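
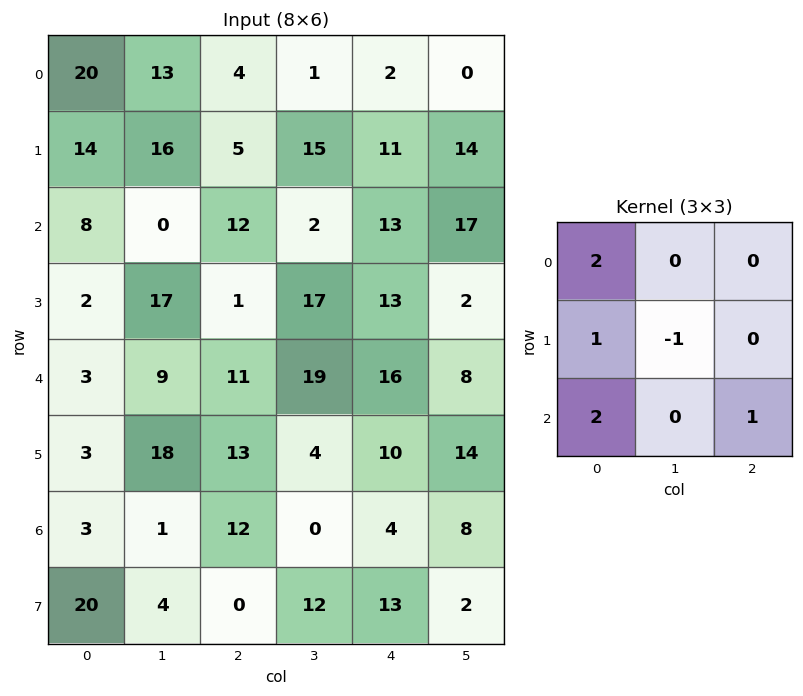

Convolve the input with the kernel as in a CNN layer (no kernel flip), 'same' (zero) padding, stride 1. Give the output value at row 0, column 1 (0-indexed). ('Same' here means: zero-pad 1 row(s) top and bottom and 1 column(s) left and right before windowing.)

40

The receptive field on the zero-padded input at this output position is [0 0 0 / 20 13 4 / 14 16 5]. Elementwise product with the kernel and sum: 0·2 + 20·1 + 13·-1 + 14·2 + 5·1.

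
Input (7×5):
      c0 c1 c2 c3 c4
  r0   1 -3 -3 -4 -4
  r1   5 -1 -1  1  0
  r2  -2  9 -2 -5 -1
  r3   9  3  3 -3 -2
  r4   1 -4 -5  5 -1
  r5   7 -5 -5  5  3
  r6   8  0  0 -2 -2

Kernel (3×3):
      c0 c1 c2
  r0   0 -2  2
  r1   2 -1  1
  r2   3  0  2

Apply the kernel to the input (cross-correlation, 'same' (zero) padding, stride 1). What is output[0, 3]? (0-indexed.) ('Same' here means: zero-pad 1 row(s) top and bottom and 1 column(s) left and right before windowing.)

The receptive field on the zero-padded input at this output position is [0 0 0 / -3 -4 -4 / -1 1 0]. Elementwise product with the kernel and sum: 0·-2 + 0·2 + -3·2 + -4·-1 + -4·1 + -1·3 + 0·2.

-9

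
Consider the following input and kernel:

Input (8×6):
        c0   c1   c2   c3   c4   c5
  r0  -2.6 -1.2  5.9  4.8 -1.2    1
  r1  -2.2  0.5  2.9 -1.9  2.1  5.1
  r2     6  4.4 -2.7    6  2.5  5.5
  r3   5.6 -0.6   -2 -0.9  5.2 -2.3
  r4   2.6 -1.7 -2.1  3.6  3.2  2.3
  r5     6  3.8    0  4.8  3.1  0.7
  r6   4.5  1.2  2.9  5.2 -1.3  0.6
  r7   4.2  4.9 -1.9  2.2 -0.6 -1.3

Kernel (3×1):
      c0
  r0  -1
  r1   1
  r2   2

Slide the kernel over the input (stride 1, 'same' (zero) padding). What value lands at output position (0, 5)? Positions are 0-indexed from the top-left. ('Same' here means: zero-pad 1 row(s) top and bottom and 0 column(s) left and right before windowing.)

The receptive field on the zero-padded input at this output position is [0 / 1 / 5.1]. Elementwise product with the kernel and sum: 0·-1 + 1·1 + 5.1·2.

11.2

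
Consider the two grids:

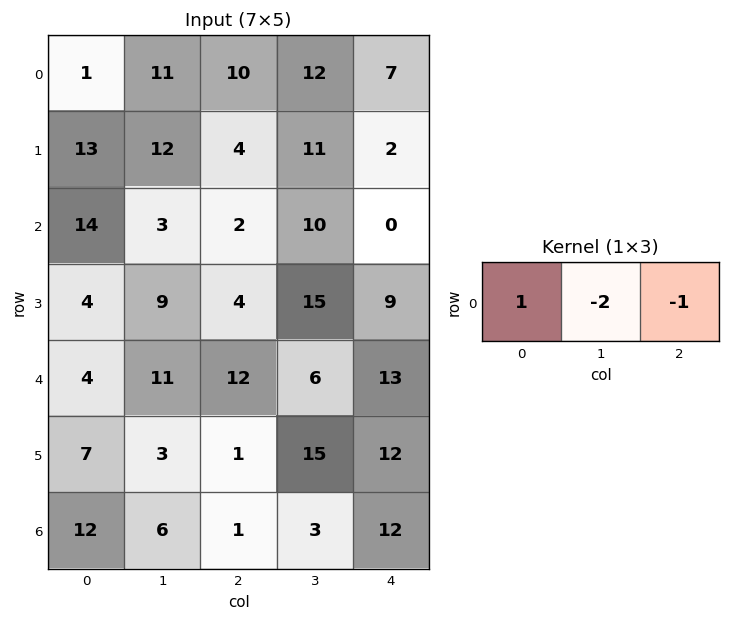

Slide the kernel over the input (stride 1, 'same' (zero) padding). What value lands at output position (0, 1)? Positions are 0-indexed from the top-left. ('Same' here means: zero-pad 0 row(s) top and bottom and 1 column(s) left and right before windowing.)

-31

The receptive field on the zero-padded input at this output position is [1 11 10]. Elementwise product with the kernel and sum: 1·1 + 11·-2 + 10·-1.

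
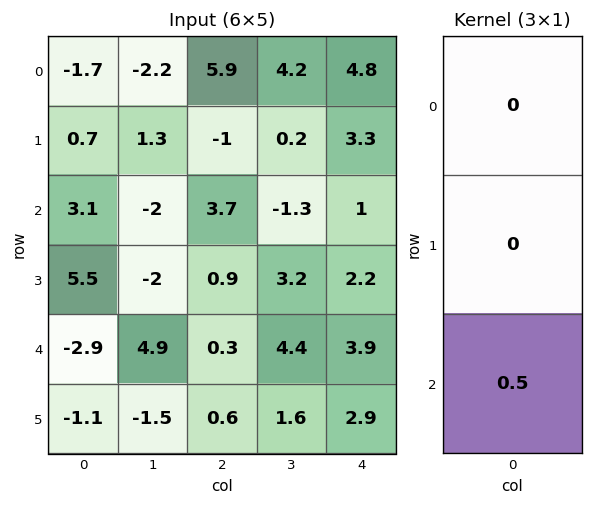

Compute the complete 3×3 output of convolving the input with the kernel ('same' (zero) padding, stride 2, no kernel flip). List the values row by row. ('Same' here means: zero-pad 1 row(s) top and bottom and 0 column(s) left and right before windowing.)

Output[0,0]: The receptive field on the zero-padded input at this output position is [0 / -1.7 / 0.7]. Elementwise product with the kernel and sum: 0.7·0.5.
Output[0,1]: The receptive field on the zero-padded input at this output position is [0 / 5.9 / -1]. Elementwise product with the kernel and sum: -1·0.5.

0.35 -0.5 1.65
2.75 0.45 1.1
-0.55 0.3 1.45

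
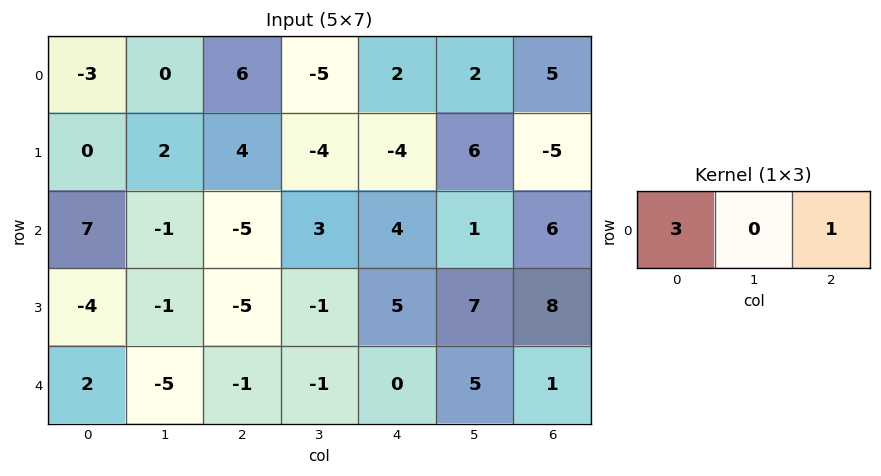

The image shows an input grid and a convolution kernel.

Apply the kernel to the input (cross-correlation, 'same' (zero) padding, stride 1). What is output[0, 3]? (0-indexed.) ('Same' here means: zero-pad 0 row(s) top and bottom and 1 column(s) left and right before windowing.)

20

The receptive field on the zero-padded input at this output position is [6 -5 2]. Elementwise product with the kernel and sum: 6·3 + 2·1.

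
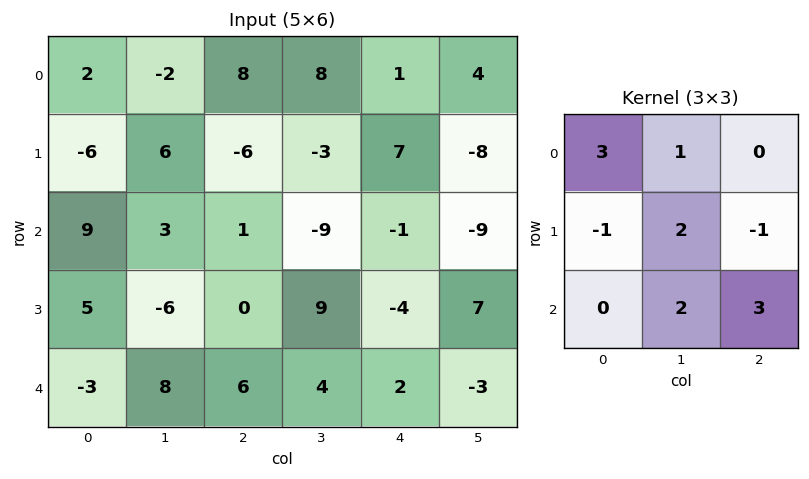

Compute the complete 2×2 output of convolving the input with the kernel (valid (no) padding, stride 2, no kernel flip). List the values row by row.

Output[0,0]: The receptive field on the input at this output position is [2 -2 8 / -6 6 -6 / 9 3 1]. Elementwise product with the kernel and sum: 2·3 + -2·1 + -6·-1 + 6·2 + -6·-1 + 3·2 + 1·3.

37 4
47 30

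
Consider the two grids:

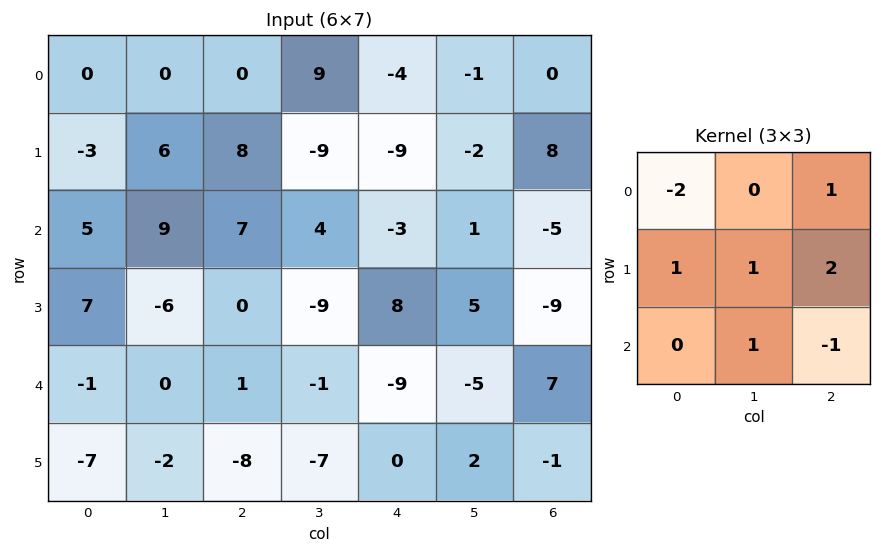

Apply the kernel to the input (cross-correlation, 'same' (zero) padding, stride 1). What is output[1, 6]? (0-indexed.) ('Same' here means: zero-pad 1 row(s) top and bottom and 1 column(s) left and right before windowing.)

3

The receptive field on the zero-padded input at this output position is [-1 0 0 / -2 8 0 / 1 -5 0]. Elementwise product with the kernel and sum: -1·-2 + 0·1 + -2·1 + 8·1 + 0·2 + -5·1 + 0·-1.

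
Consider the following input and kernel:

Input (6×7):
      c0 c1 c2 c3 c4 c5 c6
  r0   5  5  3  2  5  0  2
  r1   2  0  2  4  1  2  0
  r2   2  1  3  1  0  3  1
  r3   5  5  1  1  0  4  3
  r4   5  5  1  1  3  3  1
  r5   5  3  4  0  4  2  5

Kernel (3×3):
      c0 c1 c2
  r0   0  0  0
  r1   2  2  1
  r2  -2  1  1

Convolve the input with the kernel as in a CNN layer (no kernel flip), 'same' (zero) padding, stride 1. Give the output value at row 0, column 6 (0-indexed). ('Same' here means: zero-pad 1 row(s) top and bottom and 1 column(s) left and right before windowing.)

0

The receptive field on the zero-padded input at this output position is [0 0 0 / 0 2 0 / 2 0 0]. Elementwise product with the kernel and sum: 0·2 + 2·2 + 0·1 + 2·-2 + 0·1 + 0·1.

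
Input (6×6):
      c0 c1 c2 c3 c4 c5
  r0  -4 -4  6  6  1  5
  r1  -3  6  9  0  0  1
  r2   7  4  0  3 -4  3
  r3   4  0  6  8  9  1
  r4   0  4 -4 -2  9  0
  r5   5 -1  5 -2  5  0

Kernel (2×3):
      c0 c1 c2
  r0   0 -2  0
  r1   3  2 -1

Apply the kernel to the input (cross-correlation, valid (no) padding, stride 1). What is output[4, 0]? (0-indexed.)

0

The receptive field on the input at this output position is [0 4 -4 / 5 -1 5]. Elementwise product with the kernel and sum: 4·-2 + 5·3 + -1·2 + 5·-1.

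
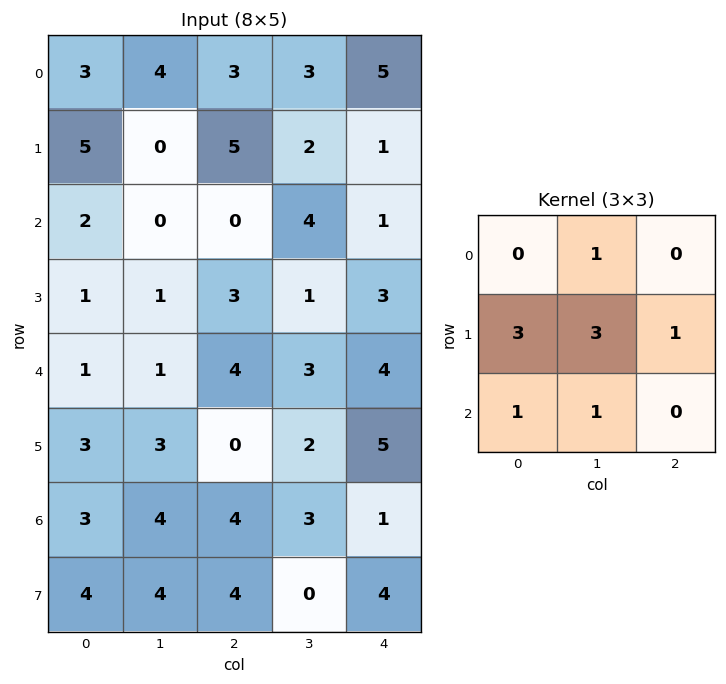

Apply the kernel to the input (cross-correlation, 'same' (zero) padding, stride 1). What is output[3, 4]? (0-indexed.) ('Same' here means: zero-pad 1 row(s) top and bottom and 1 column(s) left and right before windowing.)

20

The receptive field on the zero-padded input at this output position is [4 1 0 / 1 3 0 / 3 4 0]. Elementwise product with the kernel and sum: 1·1 + 1·3 + 3·3 + 0·1 + 3·1 + 4·1.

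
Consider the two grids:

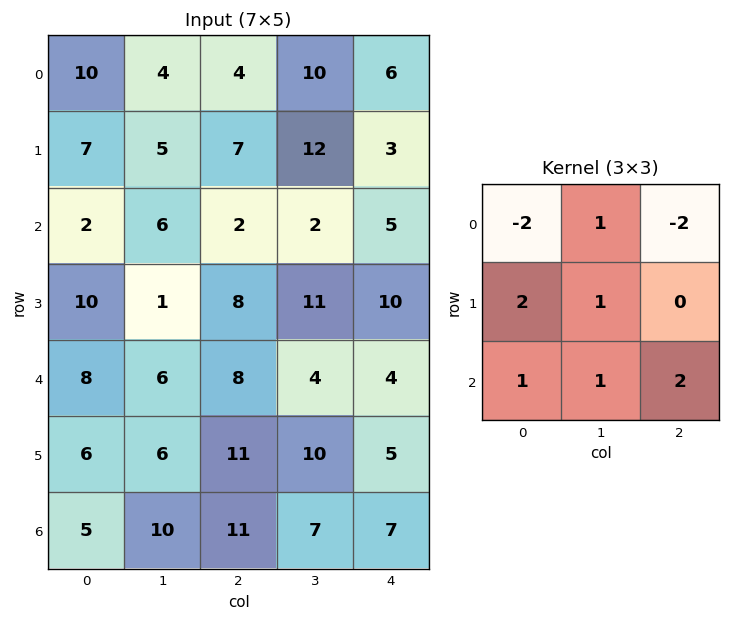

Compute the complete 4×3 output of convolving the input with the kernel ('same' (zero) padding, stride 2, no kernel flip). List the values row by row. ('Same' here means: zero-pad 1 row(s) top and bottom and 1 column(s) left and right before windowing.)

27 48 41
11 18 9
34 41 15
-1 10 6

Output[0,0]: The receptive field on the zero-padded input at this output position is [0 0 0 / 0 10 4 / 0 7 5]. Elementwise product with the kernel and sum: 0·-2 + 0·1 + 0·-2 + 0·2 + 10·1 + 0·1 + 7·1 + 5·2.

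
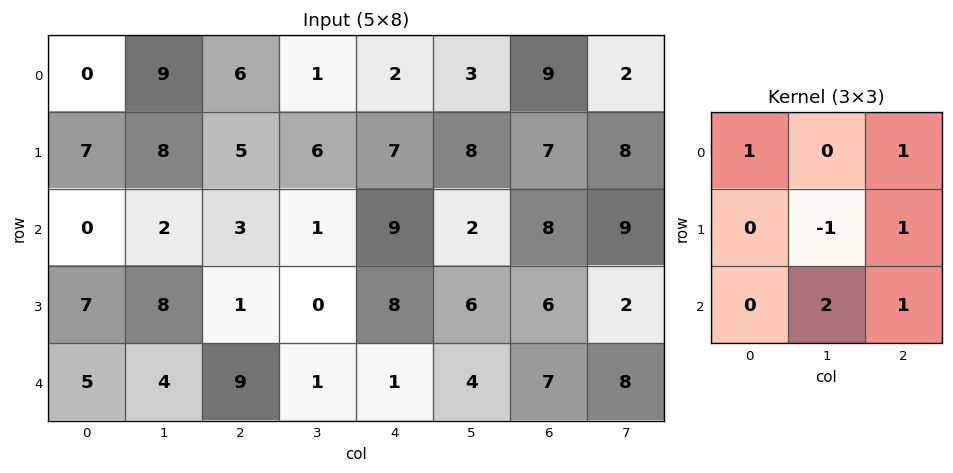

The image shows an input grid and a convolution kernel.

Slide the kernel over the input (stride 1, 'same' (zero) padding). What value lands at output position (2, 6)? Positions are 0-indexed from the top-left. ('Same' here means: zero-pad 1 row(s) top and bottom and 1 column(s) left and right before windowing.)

31

The receptive field on the zero-padded input at this output position is [8 7 8 / 2 8 9 / 6 6 2]. Elementwise product with the kernel and sum: 8·1 + 8·1 + 8·-1 + 9·1 + 6·2 + 2·1.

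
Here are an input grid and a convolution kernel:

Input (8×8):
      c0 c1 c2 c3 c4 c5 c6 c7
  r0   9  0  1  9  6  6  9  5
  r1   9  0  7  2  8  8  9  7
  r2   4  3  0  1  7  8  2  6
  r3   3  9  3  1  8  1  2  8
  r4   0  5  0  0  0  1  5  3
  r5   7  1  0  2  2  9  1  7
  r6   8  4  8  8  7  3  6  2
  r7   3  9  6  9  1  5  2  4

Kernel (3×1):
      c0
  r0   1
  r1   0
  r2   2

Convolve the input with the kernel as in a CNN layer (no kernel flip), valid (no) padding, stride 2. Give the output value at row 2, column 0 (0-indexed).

The receptive field on the input at this output position is [0 / 7 / 8]. Elementwise product with the kernel and sum: 0·1 + 8·2.

16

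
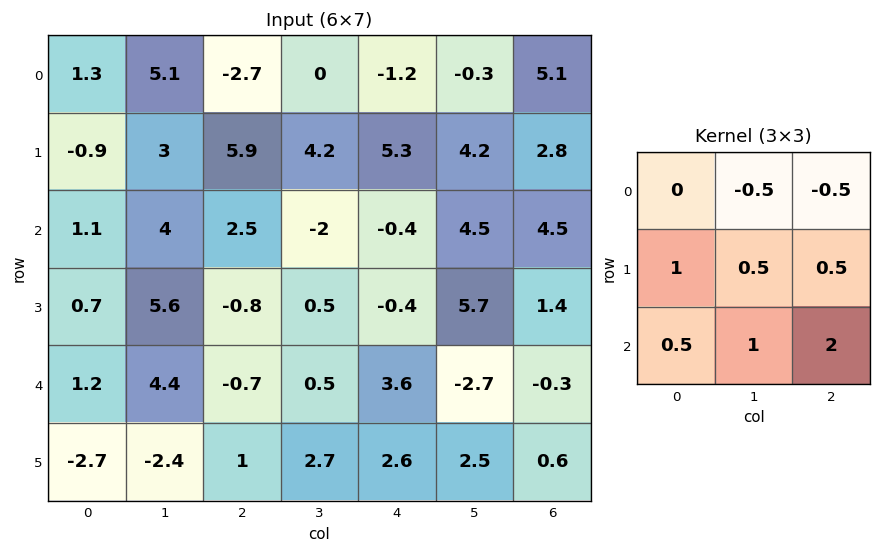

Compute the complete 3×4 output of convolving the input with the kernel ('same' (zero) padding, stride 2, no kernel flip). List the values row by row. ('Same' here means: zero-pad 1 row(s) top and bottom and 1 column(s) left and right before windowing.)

Output[0,0]: The receptive field on the zero-padded input at this output position is [0 0 0 / 0 1.3 5.1 / 0 -0.9 3]. Elementwise product with the kernel and sum: 0·-0.5 + 0·-0.5 + 0·1 + 1.3·0.5 + 5.1·0.5 + 0·0.5 + -0.9·1 + 3·2.

8.3 19.55 15.05 7.15
13.4 2.2 6.55 9.6
-7.85 9.65 7.25 -1.7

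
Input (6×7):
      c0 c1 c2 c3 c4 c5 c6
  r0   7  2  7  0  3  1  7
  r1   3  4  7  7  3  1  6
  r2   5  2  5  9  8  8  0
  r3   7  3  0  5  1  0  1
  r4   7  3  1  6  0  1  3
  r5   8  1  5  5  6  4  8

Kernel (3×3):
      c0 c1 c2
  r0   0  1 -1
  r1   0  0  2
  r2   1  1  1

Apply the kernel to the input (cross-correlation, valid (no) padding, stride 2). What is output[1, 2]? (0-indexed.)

14

The receptive field on the input at this output position is [8 8 0 / 1 0 1 / 0 1 3]. Elementwise product with the kernel and sum: 8·1 + 0·-1 + 1·2 + 0·1 + 1·1 + 3·1.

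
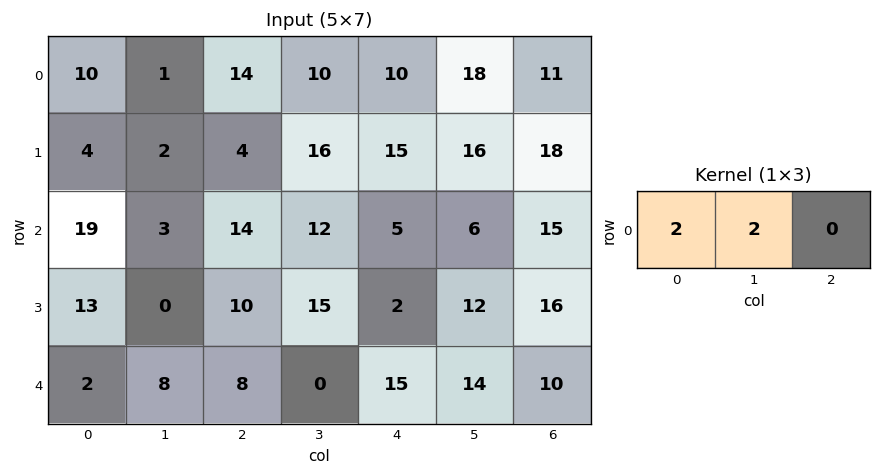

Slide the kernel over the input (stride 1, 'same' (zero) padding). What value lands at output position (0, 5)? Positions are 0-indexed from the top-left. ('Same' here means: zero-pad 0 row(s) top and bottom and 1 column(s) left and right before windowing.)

The receptive field on the zero-padded input at this output position is [10 18 11]. Elementwise product with the kernel and sum: 10·2 + 18·2.

56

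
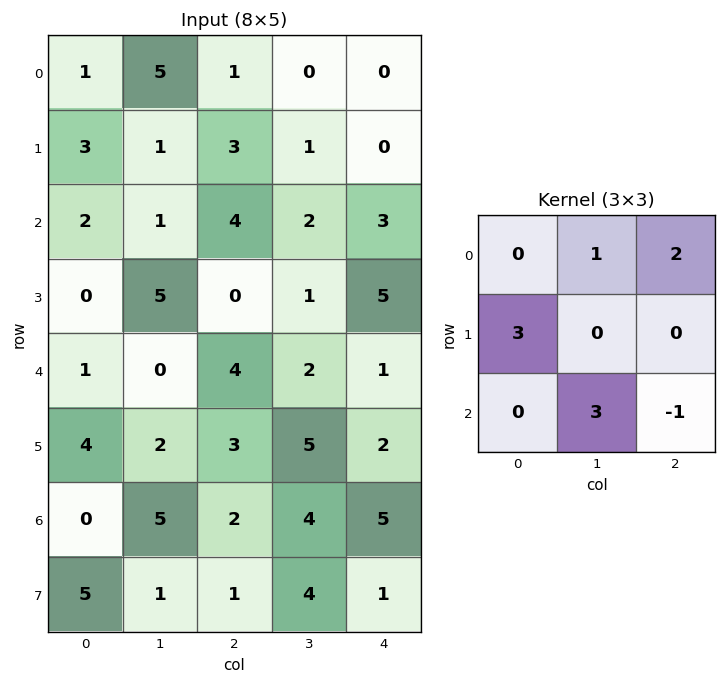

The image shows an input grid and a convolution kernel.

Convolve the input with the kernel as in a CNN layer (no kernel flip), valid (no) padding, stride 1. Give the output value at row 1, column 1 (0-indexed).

7

The receptive field on the input at this output position is [1 3 1 / 1 4 2 / 5 0 1]. Elementwise product with the kernel and sum: 3·1 + 1·2 + 1·3 + 0·3 + 1·-1.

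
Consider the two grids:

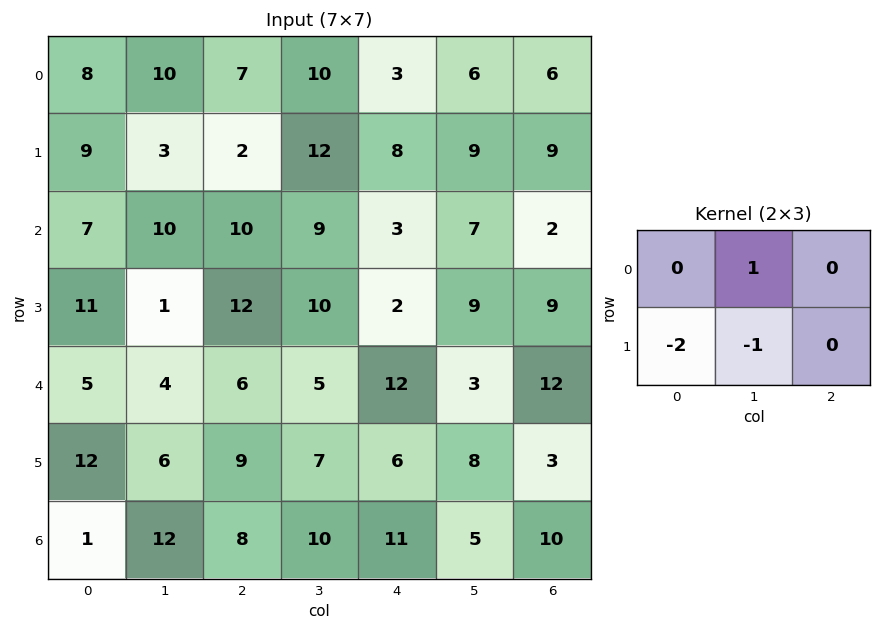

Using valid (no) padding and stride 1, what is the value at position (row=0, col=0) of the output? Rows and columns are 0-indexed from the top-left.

-11

The receptive field on the input at this output position is [8 10 7 / 9 3 2]. Elementwise product with the kernel and sum: 10·1 + 9·-2 + 3·-1.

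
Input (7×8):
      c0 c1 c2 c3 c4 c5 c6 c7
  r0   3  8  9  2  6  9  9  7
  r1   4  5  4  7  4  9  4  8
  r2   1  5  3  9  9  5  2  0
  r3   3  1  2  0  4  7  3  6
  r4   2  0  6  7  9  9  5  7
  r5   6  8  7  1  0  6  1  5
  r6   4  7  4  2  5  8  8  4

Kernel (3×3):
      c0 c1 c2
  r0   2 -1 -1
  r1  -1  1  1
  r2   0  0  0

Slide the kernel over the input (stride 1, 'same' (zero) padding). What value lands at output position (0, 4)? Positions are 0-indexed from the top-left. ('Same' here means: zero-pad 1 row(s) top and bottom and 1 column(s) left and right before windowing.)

13

The receptive field on the zero-padded input at this output position is [0 0 0 / 2 6 9 / 7 4 9]. Elementwise product with the kernel and sum: 0·2 + 0·-1 + 0·-1 + 2·-1 + 6·1 + 9·1.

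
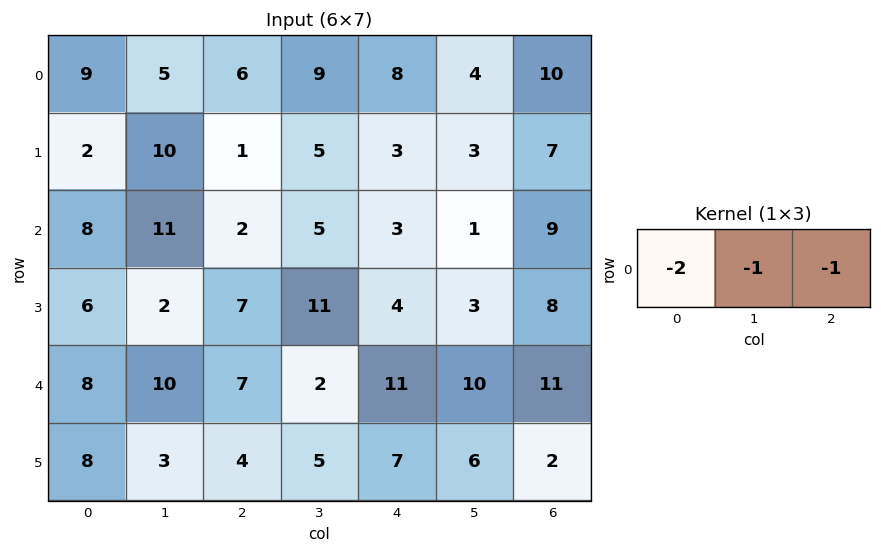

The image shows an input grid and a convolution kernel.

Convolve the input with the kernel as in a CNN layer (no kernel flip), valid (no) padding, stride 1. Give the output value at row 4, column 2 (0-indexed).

-27

The receptive field on the input at this output position is [7 2 11]. Elementwise product with the kernel and sum: 7·-2 + 2·-1 + 11·-1.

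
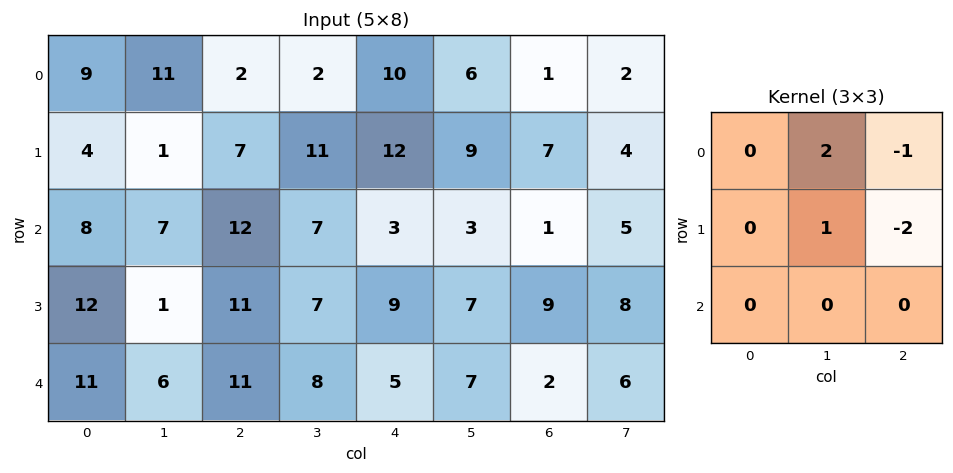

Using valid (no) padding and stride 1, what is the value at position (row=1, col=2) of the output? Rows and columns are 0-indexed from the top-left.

11

The receptive field on the input at this output position is [7 11 12 / 12 7 3 / 11 7 9]. Elementwise product with the kernel and sum: 11·2 + 12·-1 + 7·1 + 3·-2.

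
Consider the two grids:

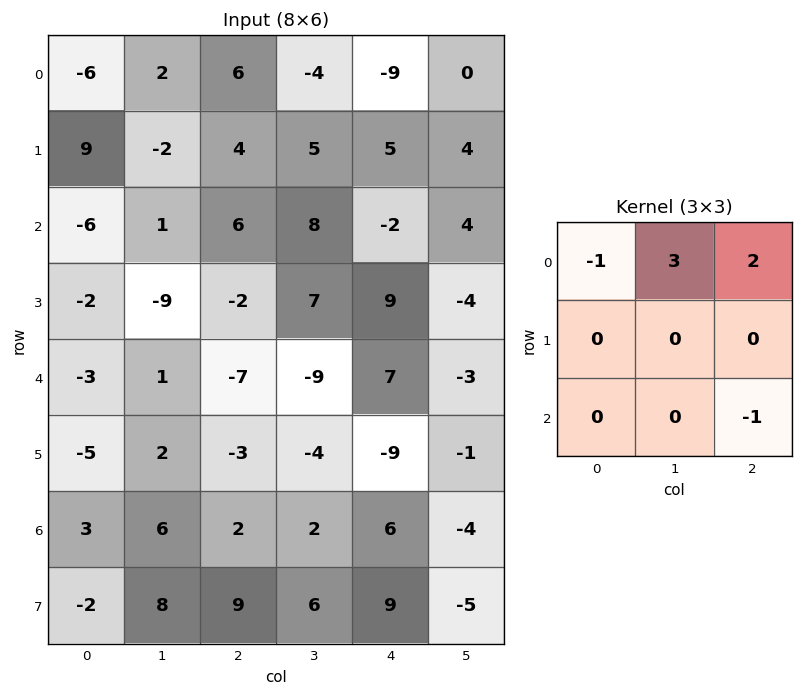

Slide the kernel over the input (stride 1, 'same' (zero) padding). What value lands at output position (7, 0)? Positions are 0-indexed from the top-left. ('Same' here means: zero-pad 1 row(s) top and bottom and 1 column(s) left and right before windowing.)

21

The receptive field on the zero-padded input at this output position is [0 3 6 / 0 -2 8 / 0 0 0]. Elementwise product with the kernel and sum: 0·-1 + 3·3 + 6·2 + 0·-1.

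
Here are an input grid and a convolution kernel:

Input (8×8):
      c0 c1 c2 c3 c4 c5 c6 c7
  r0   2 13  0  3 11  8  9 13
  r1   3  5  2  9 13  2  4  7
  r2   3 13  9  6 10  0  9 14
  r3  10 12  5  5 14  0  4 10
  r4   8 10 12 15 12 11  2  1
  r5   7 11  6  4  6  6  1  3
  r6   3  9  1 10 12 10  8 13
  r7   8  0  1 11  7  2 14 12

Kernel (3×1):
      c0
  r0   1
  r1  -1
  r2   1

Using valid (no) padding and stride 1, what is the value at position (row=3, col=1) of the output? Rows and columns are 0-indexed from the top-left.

13

The receptive field on the input at this output position is [12 / 10 / 11]. Elementwise product with the kernel and sum: 12·1 + 10·-1 + 11·1.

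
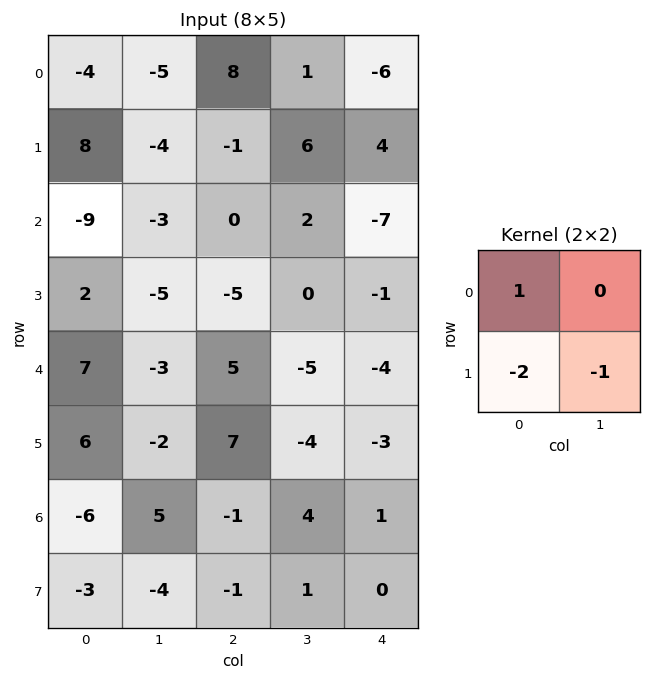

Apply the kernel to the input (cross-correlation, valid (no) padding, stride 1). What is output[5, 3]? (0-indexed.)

-13

The receptive field on the input at this output position is [-4 -3 / 4 1]. Elementwise product with the kernel and sum: -4·1 + 4·-2 + 1·-1.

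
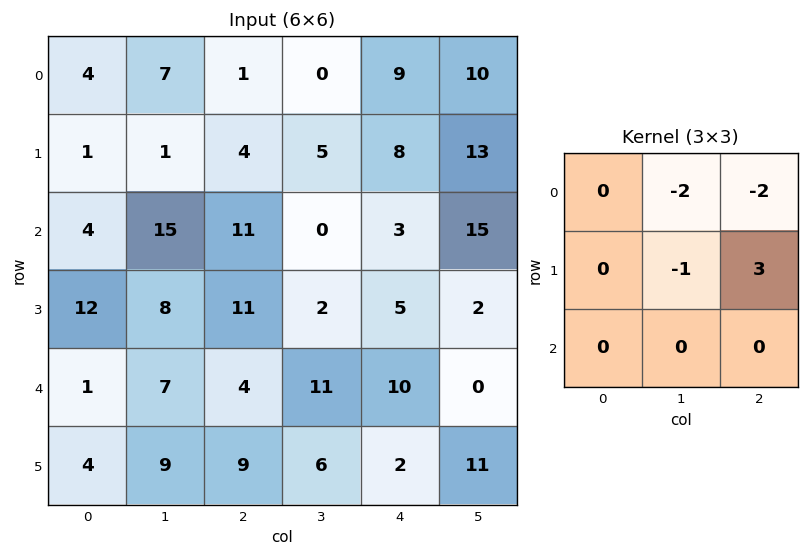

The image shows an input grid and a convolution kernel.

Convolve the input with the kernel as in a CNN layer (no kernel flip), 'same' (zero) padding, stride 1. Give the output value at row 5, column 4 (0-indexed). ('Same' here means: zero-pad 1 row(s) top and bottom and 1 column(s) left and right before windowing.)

11

The receptive field on the zero-padded input at this output position is [11 10 0 / 6 2 11 / 0 0 0]. Elementwise product with the kernel and sum: 10·-2 + 0·-2 + 2·-1 + 11·3.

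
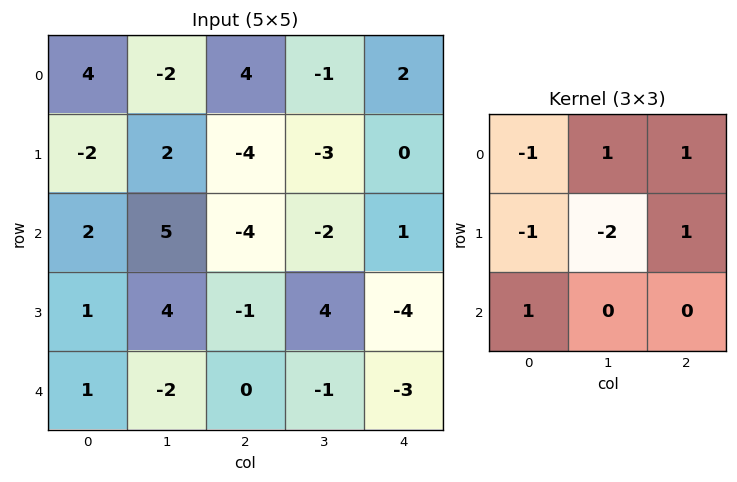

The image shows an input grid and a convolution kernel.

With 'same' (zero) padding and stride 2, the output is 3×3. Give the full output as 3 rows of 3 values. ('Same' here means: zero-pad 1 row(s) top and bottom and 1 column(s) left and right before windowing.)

Output[0,0]: The receptive field on the zero-padded input at this output position is [0 0 0 / 0 4 -2 / 0 -2 2]. Elementwise product with the kernel and sum: 0·-1 + 0·1 + 0·1 + 0·-1 + 4·-2 + -2·1 + 0·1.
Output[0,1]: The receptive field on the zero-padded input at this output position is [0 0 0 / -2 4 -1 / 2 -4 -3]. Elementwise product with the kernel and sum: 0·-1 + 0·1 + 0·1 + -2·-1 + 4·-2 + -1·1 + 2·1.

-10 -5 -6
1 -4 7
1 0 -1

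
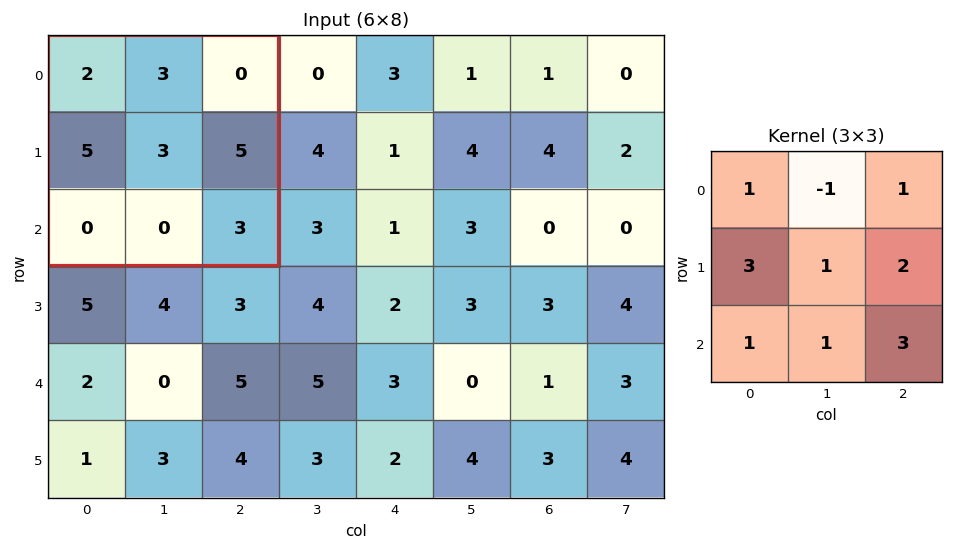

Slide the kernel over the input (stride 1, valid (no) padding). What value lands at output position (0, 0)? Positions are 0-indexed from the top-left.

The receptive field on the input at this output position is [2 3 0 / 5 3 5 / 0 0 3]. Elementwise product with the kernel and sum: 2·1 + 3·-1 + 0·1 + 5·3 + 3·1 + 5·2 + 0·1 + 0·1 + 3·3.

36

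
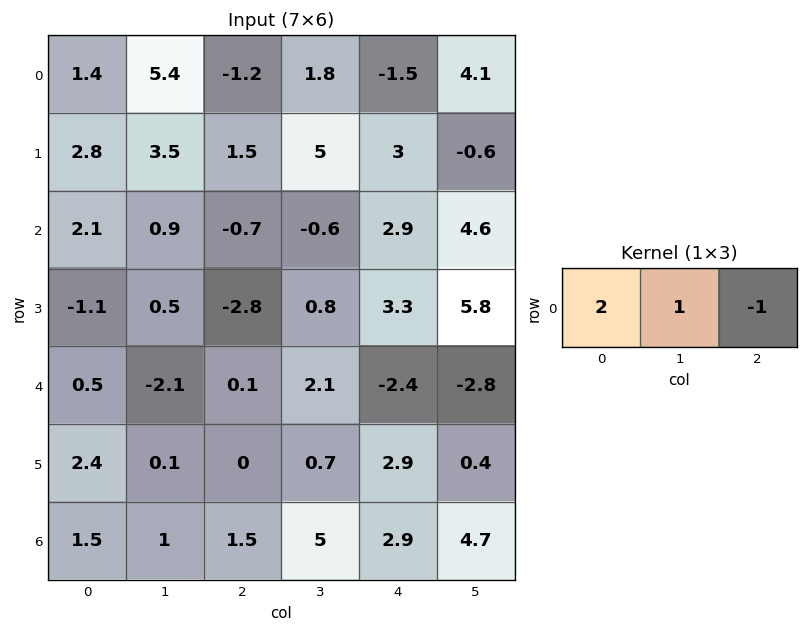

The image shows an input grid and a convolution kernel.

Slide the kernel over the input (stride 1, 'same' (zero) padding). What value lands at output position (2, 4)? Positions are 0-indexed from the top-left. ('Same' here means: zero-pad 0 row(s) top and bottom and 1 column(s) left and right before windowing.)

-2.9

The receptive field on the zero-padded input at this output position is [-0.6 2.9 4.6]. Elementwise product with the kernel and sum: -0.6·2 + 2.9·1 + 4.6·-1.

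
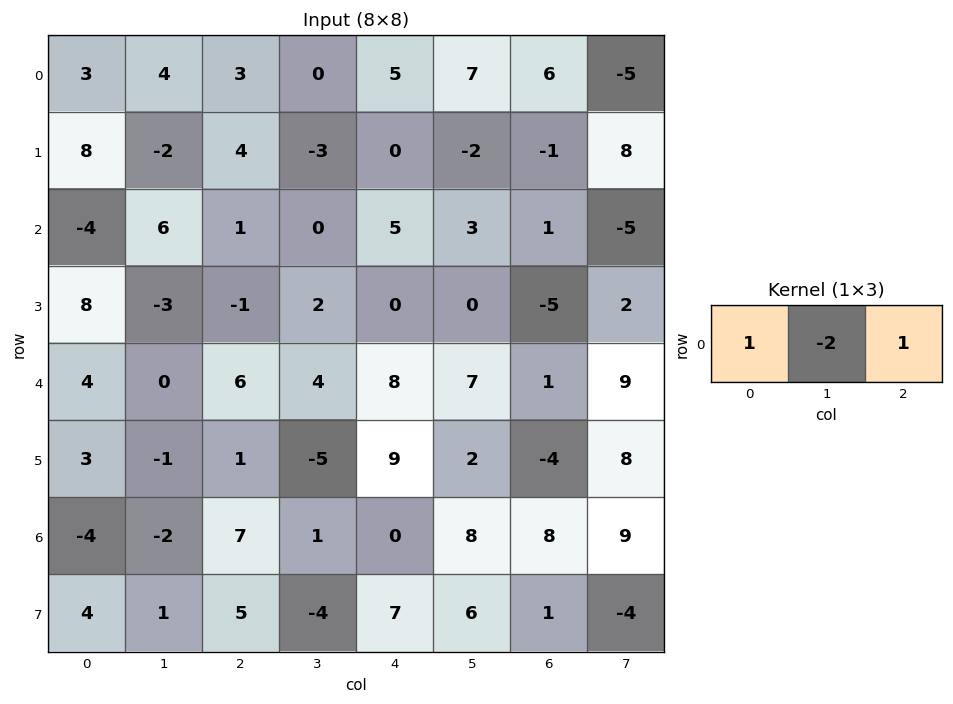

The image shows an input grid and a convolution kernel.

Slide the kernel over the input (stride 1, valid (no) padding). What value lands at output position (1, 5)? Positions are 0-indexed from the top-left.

The receptive field on the input at this output position is [-2 -1 8]. Elementwise product with the kernel and sum: -2·1 + -1·-2 + 8·1.

8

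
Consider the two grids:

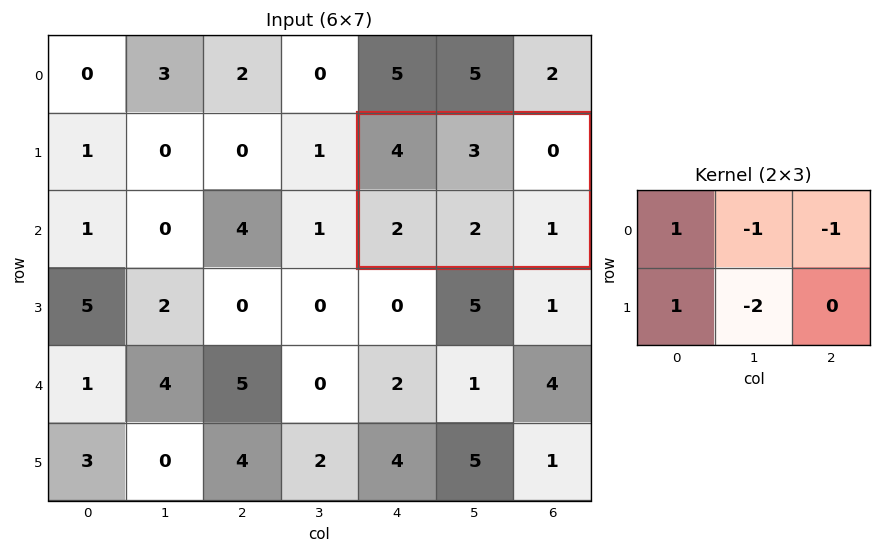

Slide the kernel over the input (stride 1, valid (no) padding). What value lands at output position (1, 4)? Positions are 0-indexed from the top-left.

The receptive field on the input at this output position is [4 3 0 / 2 2 1]. Elementwise product with the kernel and sum: 4·1 + 3·-1 + 0·-1 + 2·1 + 2·-2.

-1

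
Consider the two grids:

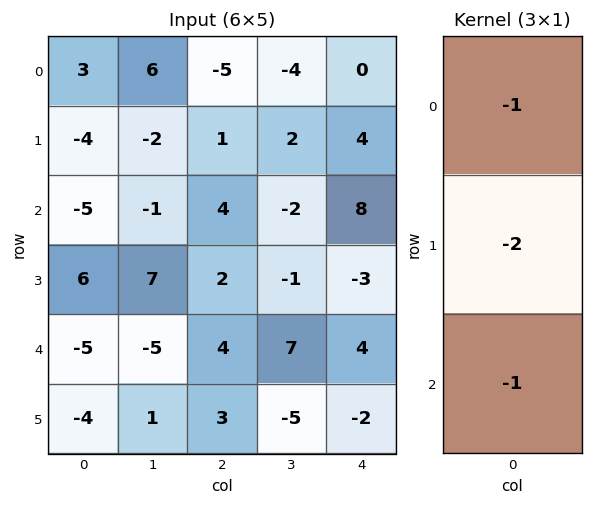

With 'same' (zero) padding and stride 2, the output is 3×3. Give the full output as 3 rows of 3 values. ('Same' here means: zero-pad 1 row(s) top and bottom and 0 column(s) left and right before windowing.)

Output[0,0]: The receptive field on the zero-padded input at this output position is [0 / 3 / -4]. Elementwise product with the kernel and sum: 0·-1 + 3·-2 + -4·-1.
Output[0,1]: The receptive field on the zero-padded input at this output position is [0 / -5 / 1]. Elementwise product with the kernel and sum: 0·-1 + -5·-2 + 1·-1.

-2 9 -4
8 -11 -17
8 -13 -3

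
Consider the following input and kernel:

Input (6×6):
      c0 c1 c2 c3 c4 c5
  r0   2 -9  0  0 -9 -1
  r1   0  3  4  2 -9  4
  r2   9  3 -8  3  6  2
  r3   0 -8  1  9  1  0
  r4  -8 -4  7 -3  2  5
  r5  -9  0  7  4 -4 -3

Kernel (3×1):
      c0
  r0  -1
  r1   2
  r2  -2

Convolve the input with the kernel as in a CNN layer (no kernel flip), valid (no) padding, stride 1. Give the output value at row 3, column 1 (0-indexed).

The receptive field on the input at this output position is [-8 / -4 / 0]. Elementwise product with the kernel and sum: -8·-1 + -4·2 + 0·-2.

0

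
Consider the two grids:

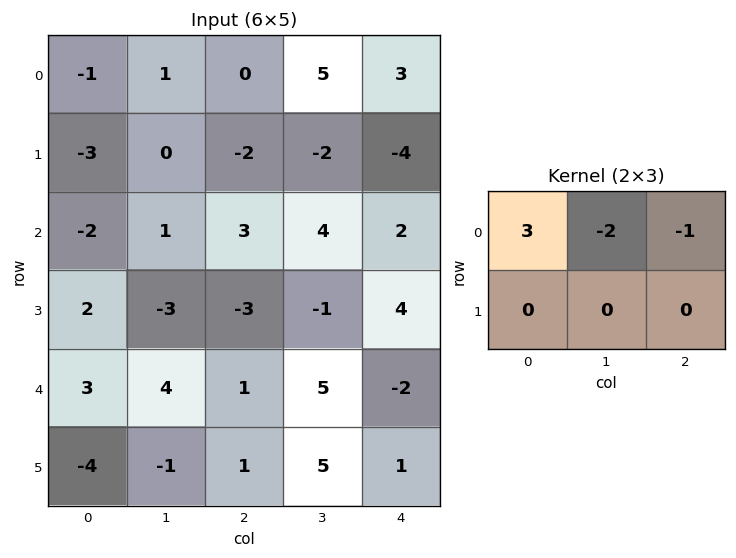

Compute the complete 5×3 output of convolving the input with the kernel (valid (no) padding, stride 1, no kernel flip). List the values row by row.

Output[0,0]: The receptive field on the input at this output position is [-1 1 0 / -3 0 -2]. Elementwise product with the kernel and sum: -1·3 + 1·-2 + 0·-1.
Output[0,1]: The receptive field on the input at this output position is [1 0 5 / 0 -2 -2]. Elementwise product with the kernel and sum: 1·3 + 0·-2 + 5·-1.

-5 -2 -13
-7 6 2
-11 -7 -1
15 -2 -11
0 5 -5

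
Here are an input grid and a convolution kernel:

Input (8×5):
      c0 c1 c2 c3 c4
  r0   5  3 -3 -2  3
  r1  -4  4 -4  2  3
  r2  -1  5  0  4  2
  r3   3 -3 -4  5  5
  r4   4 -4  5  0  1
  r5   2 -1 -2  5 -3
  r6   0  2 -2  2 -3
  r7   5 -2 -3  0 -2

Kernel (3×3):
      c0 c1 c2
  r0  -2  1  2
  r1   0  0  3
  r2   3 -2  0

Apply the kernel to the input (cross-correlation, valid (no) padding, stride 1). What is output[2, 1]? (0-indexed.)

-9

The receptive field on the input at this output position is [5 0 4 / -3 -4 5 / -4 5 0]. Elementwise product with the kernel and sum: 5·-2 + 0·1 + 4·2 + 5·3 + -4·3 + 5·-2.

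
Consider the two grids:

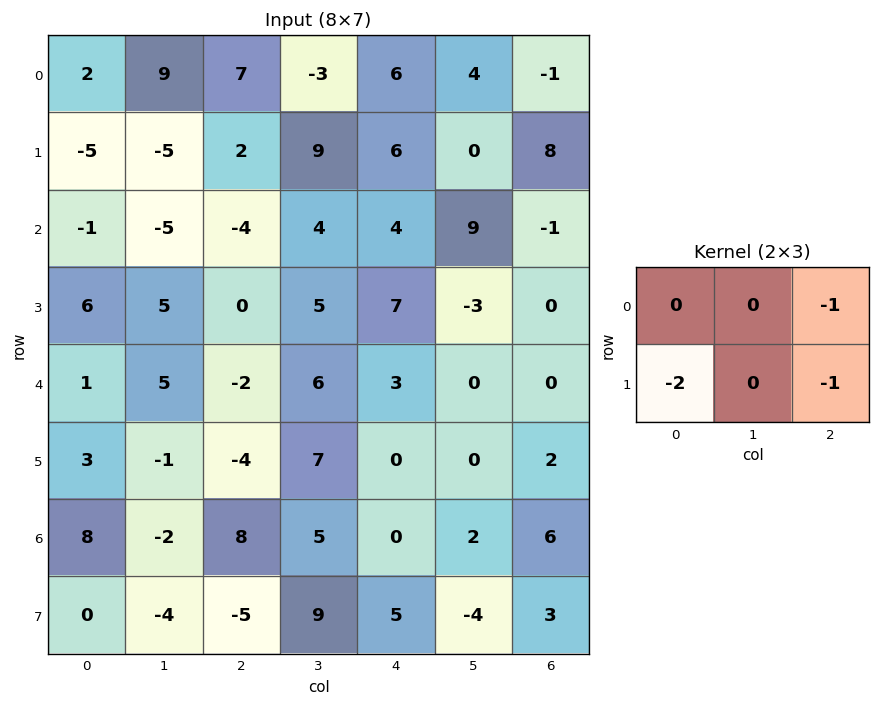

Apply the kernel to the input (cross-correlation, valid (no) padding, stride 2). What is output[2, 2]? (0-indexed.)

The receptive field on the input at this output position is [3 0 0 / 0 0 2]. Elementwise product with the kernel and sum: 0·-1 + 0·-2 + 2·-1.

-2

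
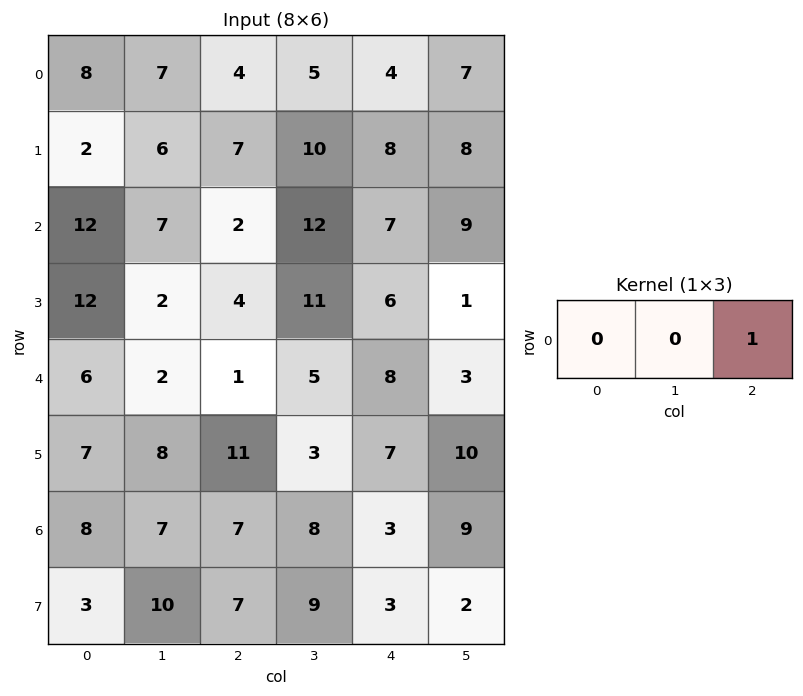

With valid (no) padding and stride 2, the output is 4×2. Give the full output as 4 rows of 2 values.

4 4
2 7
1 8
7 3

Output[0,0]: The receptive field on the input at this output position is [8 7 4]. Elementwise product with the kernel and sum: 4·1.
Output[0,1]: The receptive field on the input at this output position is [4 5 4]. Elementwise product with the kernel and sum: 4·1.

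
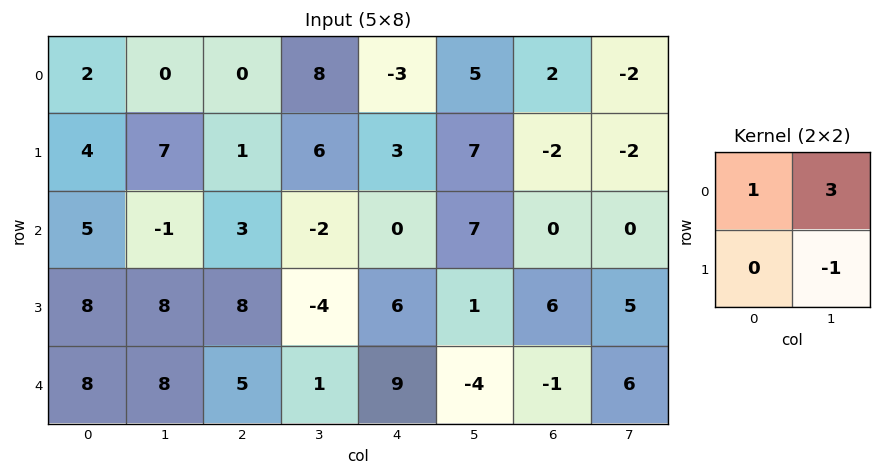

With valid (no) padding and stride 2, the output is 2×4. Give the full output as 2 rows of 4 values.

-5 18 5 -2
-6 1 20 -5

Output[0,0]: The receptive field on the input at this output position is [2 0 / 4 7]. Elementwise product with the kernel and sum: 2·1 + 0·3 + 7·-1.
Output[0,1]: The receptive field on the input at this output position is [0 8 / 1 6]. Elementwise product with the kernel and sum: 0·1 + 8·3 + 6·-1.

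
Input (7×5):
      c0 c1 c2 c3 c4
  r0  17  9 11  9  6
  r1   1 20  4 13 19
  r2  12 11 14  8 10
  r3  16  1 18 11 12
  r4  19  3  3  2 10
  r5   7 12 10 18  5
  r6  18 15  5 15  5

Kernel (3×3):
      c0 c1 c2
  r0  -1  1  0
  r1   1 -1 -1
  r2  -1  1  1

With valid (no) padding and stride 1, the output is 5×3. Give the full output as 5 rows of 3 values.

-18 16 -26
9 1 10
-17 -23 -2
13 31 -3
-29 -11 1

Output[0,0]: The receptive field on the input at this output position is [17 9 11 / 1 20 4 / 12 11 14]. Elementwise product with the kernel and sum: 17·-1 + 9·1 + 1·1 + 20·-1 + 4·-1 + 12·-1 + 11·1 + 14·1.
Output[0,1]: The receptive field on the input at this output position is [9 11 9 / 20 4 13 / 11 14 8]. Elementwise product with the kernel and sum: 9·-1 + 11·1 + 20·1 + 4·-1 + 13·-1 + 11·-1 + 14·1 + 8·1.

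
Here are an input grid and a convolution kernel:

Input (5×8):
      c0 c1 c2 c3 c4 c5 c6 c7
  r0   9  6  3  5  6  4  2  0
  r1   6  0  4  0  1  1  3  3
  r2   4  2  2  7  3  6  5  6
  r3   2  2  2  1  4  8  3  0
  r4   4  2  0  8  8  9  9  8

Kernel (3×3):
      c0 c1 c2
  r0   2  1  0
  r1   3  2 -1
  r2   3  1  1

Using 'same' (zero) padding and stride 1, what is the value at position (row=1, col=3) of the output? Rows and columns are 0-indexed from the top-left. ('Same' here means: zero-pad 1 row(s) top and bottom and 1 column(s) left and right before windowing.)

The receptive field on the zero-padded input at this output position is [3 5 6 / 4 0 1 / 2 7 3]. Elementwise product with the kernel and sum: 3·2 + 5·1 + 4·3 + 0·2 + 1·-1 + 2·3 + 7·1 + 3·1.

38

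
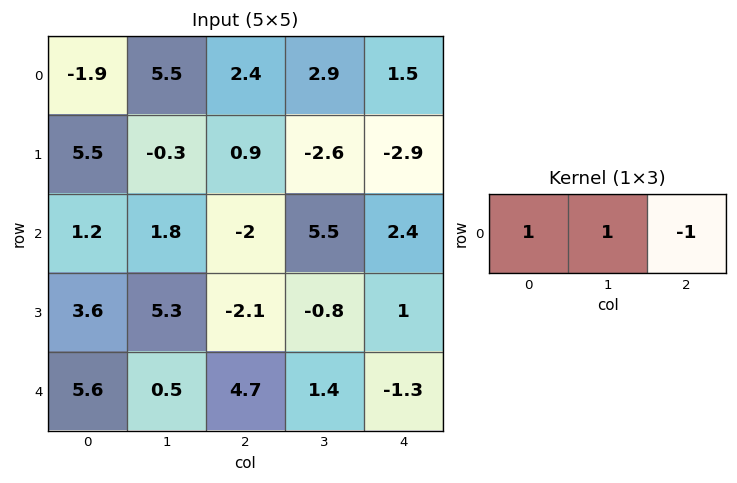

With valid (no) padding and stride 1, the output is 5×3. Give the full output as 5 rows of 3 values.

1.2 5 3.8
4.3 3.2 1.2
5 -5.7 1.1
11 4 -3.9
1.4 3.8 7.4

Output[0,0]: The receptive field on the input at this output position is [-1.9 5.5 2.4]. Elementwise product with the kernel and sum: -1.9·1 + 5.5·1 + 2.4·-1.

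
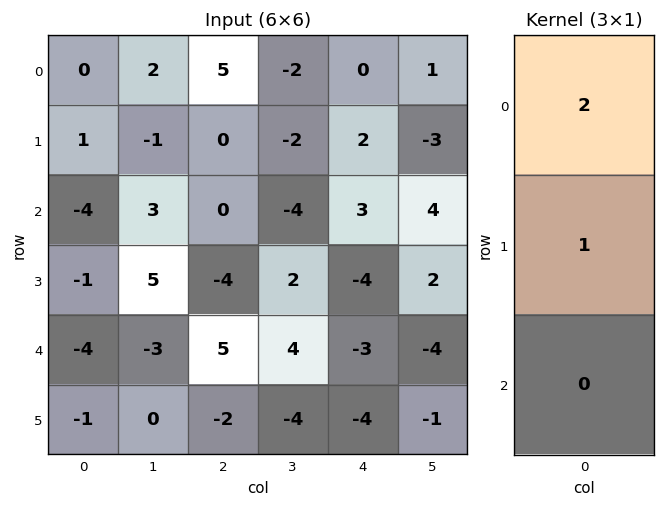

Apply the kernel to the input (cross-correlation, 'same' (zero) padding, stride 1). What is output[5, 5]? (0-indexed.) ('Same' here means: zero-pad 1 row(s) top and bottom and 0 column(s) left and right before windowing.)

-9

The receptive field on the zero-padded input at this output position is [-4 / -1 / 0]. Elementwise product with the kernel and sum: -4·2 + -1·1.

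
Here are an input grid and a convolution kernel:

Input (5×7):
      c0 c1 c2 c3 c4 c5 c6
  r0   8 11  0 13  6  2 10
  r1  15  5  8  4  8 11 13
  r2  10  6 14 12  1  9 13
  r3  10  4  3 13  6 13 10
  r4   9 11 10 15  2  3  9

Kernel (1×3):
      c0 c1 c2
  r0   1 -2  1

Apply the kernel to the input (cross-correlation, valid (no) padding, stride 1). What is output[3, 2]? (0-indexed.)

The receptive field on the input at this output position is [3 13 6]. Elementwise product with the kernel and sum: 3·1 + 13·-2 + 6·1.

-17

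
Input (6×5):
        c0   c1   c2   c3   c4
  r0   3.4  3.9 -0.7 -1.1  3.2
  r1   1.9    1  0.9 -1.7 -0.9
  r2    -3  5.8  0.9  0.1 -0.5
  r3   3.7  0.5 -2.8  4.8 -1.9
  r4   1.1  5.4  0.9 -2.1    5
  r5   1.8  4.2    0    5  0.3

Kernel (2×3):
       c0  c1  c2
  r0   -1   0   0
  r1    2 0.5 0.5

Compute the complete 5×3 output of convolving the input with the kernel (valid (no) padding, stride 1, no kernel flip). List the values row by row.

Output[0,0]: The receptive field on the input at this output position is [3.4 3.9 -0.7 / 1.9 1 0.9]. Elementwise product with the kernel and sum: 3.4·-1 + 1.9·2 + 1·0.5 + 0.9·0.5.
Output[0,1]: The receptive field on the input at this output position is [3.9 -0.7 -1.1 / 1 0.9 -1.7]. Elementwise product with the kernel and sum: 3.9·-1 + 1·2 + 0.9·0.5 + -1.7·0.5.

1.35 -2.3 1.2
-4.55 11.1 0.7
9.25 -3.8 -5.05
1.65 9.7 6.05
4.6 5.5 1.75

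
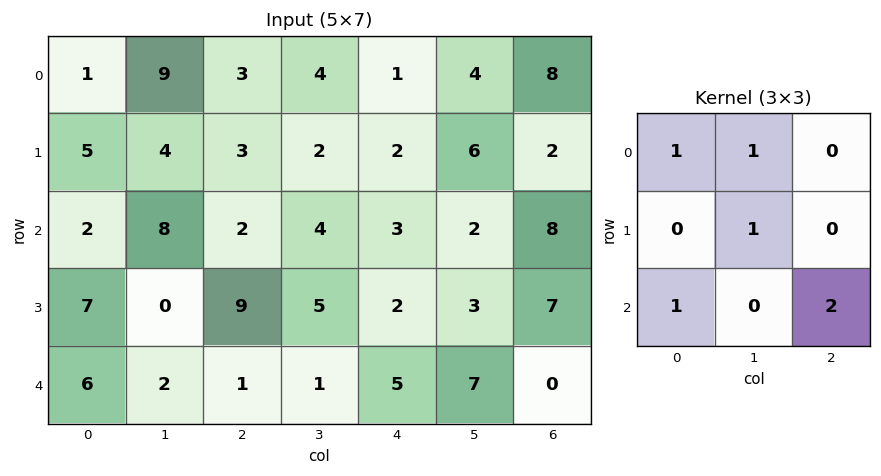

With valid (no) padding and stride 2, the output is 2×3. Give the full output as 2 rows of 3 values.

Output[0,0]: The receptive field on the input at this output position is [1 9 3 / 5 4 3 / 2 8 2]. Elementwise product with the kernel and sum: 1·1 + 9·1 + 4·1 + 2·1 + 2·2.

20 17 30
18 22 13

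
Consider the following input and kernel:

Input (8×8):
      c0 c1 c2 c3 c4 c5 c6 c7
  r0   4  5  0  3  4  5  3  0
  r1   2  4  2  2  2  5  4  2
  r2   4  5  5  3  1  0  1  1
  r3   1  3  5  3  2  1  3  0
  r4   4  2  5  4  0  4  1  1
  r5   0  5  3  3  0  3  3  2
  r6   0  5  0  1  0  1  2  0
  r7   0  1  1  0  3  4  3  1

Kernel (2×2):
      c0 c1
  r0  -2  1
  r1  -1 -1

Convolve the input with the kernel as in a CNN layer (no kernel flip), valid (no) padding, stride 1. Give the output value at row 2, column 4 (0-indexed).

The receptive field on the input at this output position is [1 0 / 2 1]. Elementwise product with the kernel and sum: 1·-2 + 0·1 + 2·-1 + 1·-1.

-5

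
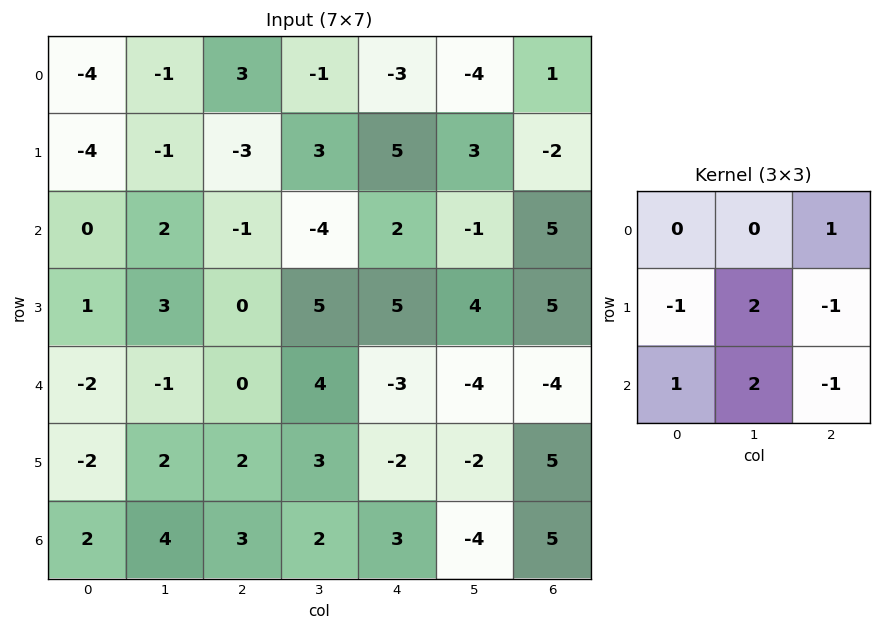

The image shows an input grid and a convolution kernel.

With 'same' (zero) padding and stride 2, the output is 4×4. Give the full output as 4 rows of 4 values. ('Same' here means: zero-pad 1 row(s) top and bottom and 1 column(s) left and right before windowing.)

-14 -2 9 5
-4 1 23 25
-6 5 -1 4
2 3 6 14

Output[0,0]: The receptive field on the zero-padded input at this output position is [0 0 0 / 0 -4 -1 / 0 -4 -1]. Elementwise product with the kernel and sum: 0·1 + 0·-1 + -4·2 + -1·-1 + 0·1 + -4·2 + -1·-1.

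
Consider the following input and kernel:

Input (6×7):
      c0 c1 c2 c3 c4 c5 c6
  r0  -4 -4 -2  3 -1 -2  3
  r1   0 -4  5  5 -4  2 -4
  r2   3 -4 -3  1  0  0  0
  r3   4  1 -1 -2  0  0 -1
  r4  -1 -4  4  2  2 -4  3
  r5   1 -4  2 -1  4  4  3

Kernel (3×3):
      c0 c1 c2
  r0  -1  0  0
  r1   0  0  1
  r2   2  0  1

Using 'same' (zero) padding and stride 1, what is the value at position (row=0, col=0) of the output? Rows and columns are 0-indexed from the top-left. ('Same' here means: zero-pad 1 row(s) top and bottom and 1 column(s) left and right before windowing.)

The receptive field on the zero-padded input at this output position is [0 0 0 / 0 -4 -4 / 0 0 -4]. Elementwise product with the kernel and sum: 0·-1 + -4·1 + 0·2 + -4·1.

-8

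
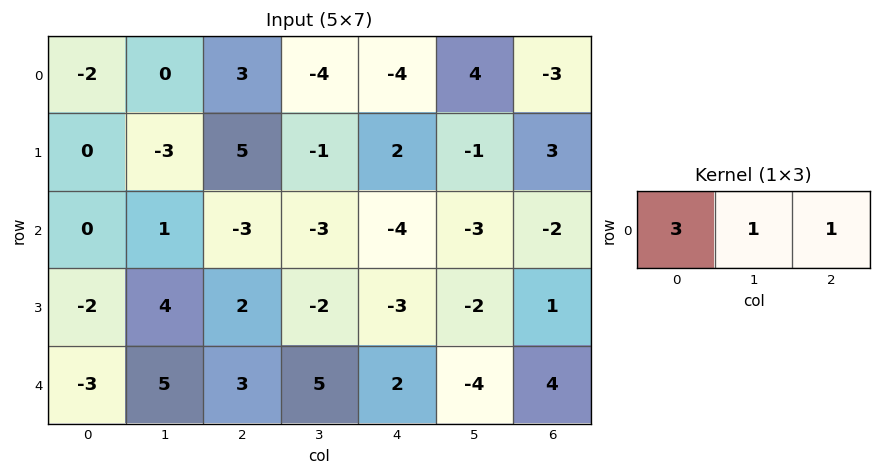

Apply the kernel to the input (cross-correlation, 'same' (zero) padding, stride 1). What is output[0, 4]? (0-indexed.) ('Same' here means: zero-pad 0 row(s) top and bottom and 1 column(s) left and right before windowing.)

The receptive field on the zero-padded input at this output position is [-4 -4 4]. Elementwise product with the kernel and sum: -4·3 + -4·1 + 4·1.

-12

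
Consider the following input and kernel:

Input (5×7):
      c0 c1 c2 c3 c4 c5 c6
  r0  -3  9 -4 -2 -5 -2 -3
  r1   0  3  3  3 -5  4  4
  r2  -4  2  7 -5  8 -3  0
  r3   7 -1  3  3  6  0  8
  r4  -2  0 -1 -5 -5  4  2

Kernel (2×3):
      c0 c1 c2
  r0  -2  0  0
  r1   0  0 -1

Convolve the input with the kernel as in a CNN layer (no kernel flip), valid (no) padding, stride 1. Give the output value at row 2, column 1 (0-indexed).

-7

The receptive field on the input at this output position is [2 7 -5 / -1 3 3]. Elementwise product with the kernel and sum: 2·-2 + 3·-1.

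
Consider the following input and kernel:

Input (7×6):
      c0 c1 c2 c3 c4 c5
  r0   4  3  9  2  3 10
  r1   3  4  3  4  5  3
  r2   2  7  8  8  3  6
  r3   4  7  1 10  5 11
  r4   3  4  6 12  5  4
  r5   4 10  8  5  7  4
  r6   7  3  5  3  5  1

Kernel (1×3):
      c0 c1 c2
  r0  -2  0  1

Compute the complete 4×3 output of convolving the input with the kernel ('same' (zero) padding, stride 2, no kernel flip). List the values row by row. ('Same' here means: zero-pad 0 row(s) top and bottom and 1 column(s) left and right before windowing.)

3 -4 6
7 -6 -10
4 4 -20
3 -3 -5

Output[0,0]: The receptive field on the zero-padded input at this output position is [0 4 3]. Elementwise product with the kernel and sum: 0·-2 + 3·1.
Output[0,1]: The receptive field on the zero-padded input at this output position is [3 9 2]. Elementwise product with the kernel and sum: 3·-2 + 2·1.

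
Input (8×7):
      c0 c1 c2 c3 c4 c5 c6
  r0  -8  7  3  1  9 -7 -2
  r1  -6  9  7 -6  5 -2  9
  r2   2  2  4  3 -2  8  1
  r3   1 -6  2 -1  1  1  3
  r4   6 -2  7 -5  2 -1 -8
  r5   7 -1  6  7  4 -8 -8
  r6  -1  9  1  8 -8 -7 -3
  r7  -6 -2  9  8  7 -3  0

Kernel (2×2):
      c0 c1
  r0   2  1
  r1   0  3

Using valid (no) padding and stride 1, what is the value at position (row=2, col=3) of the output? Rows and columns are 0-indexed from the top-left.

7

The receptive field on the input at this output position is [3 -2 / -1 1]. Elementwise product with the kernel and sum: 3·2 + -2·1 + 1·3.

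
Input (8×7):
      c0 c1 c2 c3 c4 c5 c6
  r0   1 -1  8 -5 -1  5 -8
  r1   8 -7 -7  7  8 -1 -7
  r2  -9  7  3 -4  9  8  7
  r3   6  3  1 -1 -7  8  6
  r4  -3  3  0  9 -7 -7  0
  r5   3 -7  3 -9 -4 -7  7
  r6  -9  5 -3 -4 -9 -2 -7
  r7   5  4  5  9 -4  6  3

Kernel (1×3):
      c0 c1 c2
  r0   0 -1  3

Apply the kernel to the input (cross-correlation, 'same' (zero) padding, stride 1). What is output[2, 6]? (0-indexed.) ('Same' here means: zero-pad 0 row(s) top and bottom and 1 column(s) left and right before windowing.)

The receptive field on the zero-padded input at this output position is [8 7 0]. Elementwise product with the kernel and sum: 7·-1 + 0·3.

-7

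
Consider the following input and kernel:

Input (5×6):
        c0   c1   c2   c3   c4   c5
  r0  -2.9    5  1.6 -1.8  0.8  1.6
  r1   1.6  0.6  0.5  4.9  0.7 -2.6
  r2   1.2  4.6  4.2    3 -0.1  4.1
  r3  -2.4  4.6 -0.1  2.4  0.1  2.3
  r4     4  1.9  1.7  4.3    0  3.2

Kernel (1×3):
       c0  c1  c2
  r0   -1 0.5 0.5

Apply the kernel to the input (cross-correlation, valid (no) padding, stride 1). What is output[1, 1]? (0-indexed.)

2.1

The receptive field on the input at this output position is [0.6 0.5 4.9]. Elementwise product with the kernel and sum: 0.6·-1 + 0.5·0.5 + 4.9·0.5.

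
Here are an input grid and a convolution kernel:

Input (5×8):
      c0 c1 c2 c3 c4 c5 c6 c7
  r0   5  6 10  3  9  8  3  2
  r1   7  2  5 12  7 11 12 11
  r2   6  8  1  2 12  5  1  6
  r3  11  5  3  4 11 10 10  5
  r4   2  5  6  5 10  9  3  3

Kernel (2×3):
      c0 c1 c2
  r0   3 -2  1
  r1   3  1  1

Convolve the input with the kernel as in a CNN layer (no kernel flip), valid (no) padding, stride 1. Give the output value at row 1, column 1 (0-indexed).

35

The receptive field on the input at this output position is [2 5 12 / 8 1 2]. Elementwise product with the kernel and sum: 2·3 + 5·-2 + 12·1 + 8·3 + 1·1 + 2·1.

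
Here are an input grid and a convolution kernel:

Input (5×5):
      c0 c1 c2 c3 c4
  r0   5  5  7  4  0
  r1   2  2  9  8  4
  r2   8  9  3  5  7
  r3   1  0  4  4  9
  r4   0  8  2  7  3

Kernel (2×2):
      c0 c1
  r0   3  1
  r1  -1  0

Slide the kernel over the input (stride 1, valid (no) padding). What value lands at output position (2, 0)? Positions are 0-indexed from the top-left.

32

The receptive field on the input at this output position is [8 9 / 1 0]. Elementwise product with the kernel and sum: 8·3 + 9·1 + 1·-1.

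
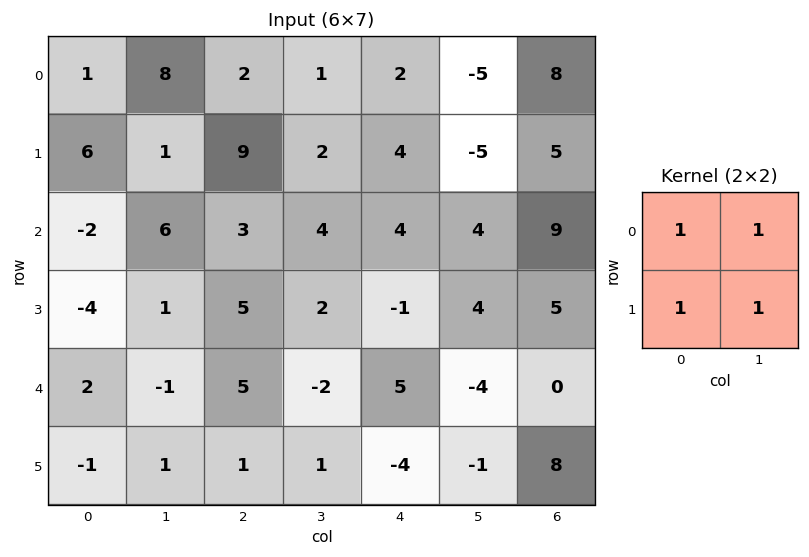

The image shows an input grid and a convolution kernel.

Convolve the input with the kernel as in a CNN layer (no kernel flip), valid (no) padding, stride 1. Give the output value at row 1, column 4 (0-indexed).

7

The receptive field on the input at this output position is [4 -5 / 4 4]. Elementwise product with the kernel and sum: 4·1 + -5·1 + 4·1 + 4·1.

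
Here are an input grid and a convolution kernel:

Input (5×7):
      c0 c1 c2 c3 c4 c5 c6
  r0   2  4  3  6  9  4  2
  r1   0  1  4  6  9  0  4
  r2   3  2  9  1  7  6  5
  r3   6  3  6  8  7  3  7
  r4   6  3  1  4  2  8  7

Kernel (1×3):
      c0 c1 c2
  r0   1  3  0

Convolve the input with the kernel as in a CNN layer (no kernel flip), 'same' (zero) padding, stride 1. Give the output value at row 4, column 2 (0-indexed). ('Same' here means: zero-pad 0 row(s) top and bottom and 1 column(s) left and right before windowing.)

The receptive field on the zero-padded input at this output position is [3 1 4]. Elementwise product with the kernel and sum: 3·1 + 1·3.

6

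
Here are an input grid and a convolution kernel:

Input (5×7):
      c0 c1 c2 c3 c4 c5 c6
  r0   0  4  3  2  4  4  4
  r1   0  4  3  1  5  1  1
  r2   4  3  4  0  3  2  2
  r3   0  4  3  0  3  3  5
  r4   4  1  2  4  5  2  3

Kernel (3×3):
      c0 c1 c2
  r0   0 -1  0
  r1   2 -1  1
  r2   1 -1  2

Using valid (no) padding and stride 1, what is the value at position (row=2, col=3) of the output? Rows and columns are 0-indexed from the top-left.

The receptive field on the input at this output position is [0 3 2 / 0 3 3 / 4 5 2]. Elementwise product with the kernel and sum: 3·-1 + 0·2 + 3·-1 + 3·1 + 4·1 + 5·-1 + 2·2.

0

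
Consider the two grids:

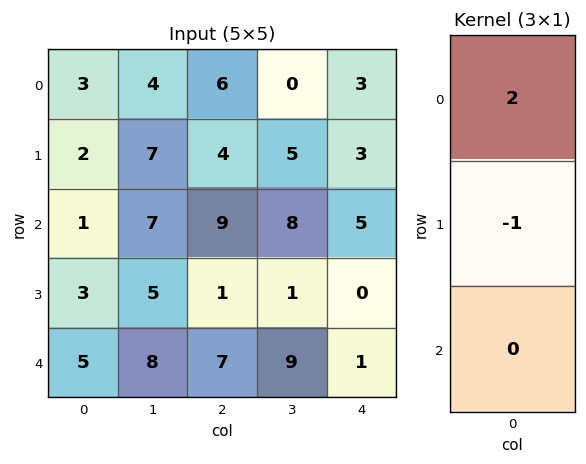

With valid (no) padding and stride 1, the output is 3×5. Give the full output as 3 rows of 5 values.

Output[0,0]: The receptive field on the input at this output position is [3 / 2 / 1]. Elementwise product with the kernel and sum: 3·2 + 2·-1.
Output[0,1]: The receptive field on the input at this output position is [4 / 7 / 7]. Elementwise product with the kernel and sum: 4·2 + 7·-1.

4 1 8 -5 3
3 7 -1 2 1
-1 9 17 15 10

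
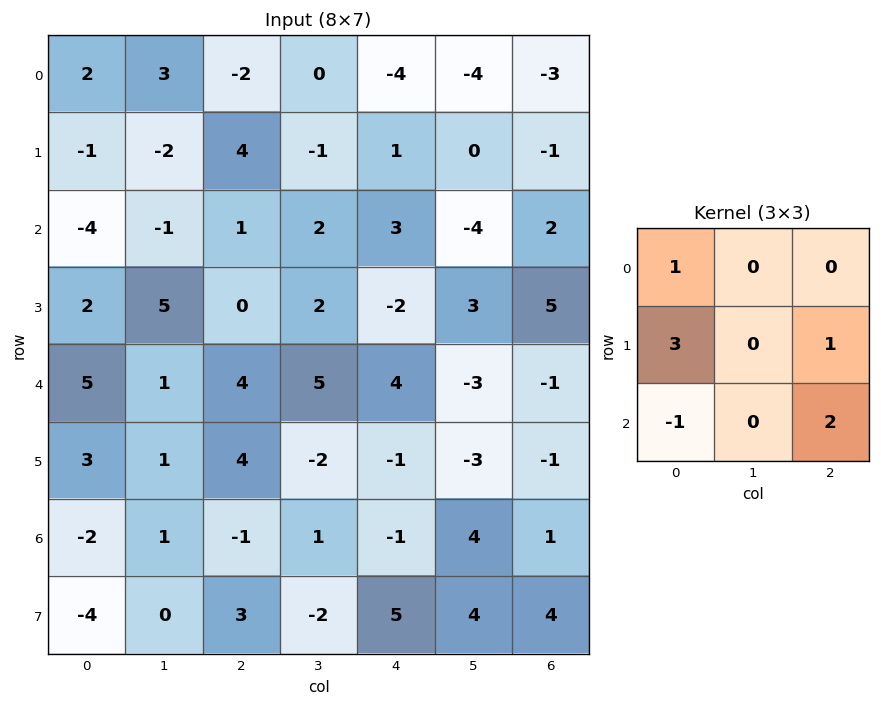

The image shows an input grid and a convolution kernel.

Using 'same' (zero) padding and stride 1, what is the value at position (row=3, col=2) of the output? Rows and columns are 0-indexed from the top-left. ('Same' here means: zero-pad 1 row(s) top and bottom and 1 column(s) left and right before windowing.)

25

The receptive field on the zero-padded input at this output position is [-1 1 2 / 5 0 2 / 1 4 5]. Elementwise product with the kernel and sum: -1·1 + 5·3 + 2·1 + 1·-1 + 5·2.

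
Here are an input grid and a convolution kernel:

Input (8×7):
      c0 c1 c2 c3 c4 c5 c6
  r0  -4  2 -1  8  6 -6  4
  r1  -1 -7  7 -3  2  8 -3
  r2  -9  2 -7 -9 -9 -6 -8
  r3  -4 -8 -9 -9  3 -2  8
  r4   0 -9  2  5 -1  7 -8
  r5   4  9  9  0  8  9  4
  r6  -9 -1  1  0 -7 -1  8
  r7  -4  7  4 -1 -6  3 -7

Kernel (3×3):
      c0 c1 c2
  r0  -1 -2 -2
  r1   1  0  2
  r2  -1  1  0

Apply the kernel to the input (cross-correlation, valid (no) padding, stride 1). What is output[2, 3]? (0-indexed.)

The receptive field on the input at this output position is [-9 -9 -6 / -9 3 -2 / 5 -1 7]. Elementwise product with the kernel and sum: -9·-1 + -9·-2 + -6·-2 + -9·1 + -2·2 + 5·-1 + -1·1.

20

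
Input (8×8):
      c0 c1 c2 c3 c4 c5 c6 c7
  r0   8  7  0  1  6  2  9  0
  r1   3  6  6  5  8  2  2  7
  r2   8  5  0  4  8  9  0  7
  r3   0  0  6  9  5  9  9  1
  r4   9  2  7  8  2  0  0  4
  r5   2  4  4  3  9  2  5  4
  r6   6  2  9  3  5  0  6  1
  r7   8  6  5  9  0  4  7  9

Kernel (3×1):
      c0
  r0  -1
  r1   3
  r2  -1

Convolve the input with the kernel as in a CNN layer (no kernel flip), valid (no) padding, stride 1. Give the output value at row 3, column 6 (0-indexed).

The receptive field on the input at this output position is [9 / 0 / 5]. Elementwise product with the kernel and sum: 9·-1 + 0·3 + 5·-1.

-14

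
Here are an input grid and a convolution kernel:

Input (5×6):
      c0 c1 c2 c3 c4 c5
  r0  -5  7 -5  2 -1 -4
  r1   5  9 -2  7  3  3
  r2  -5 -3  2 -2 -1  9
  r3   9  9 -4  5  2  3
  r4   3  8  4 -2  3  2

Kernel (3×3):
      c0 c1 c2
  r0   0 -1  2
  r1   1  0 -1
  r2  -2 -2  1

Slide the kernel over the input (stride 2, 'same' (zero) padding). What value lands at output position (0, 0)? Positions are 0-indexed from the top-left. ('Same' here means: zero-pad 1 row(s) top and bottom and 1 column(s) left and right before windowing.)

-8

The receptive field on the zero-padded input at this output position is [0 0 0 / 0 -5 7 / 0 5 9]. Elementwise product with the kernel and sum: 0·-1 + 0·2 + 0·1 + 7·-1 + 0·-2 + 5·-2 + 9·1.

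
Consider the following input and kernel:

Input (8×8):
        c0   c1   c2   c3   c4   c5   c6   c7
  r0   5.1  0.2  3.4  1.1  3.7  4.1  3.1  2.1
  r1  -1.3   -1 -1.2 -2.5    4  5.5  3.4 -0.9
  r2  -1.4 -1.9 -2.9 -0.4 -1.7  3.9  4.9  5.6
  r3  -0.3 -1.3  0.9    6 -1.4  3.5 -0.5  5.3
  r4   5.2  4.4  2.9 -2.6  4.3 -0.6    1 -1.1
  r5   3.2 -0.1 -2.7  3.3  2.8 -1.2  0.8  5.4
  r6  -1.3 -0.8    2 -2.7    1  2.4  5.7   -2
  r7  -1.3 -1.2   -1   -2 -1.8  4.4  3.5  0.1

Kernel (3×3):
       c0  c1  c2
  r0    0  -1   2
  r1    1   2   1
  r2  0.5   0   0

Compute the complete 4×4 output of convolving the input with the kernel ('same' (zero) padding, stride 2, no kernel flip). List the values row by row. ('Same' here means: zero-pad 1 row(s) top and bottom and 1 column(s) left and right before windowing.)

Output[0,0]: The receptive field on the zero-padded input at this output position is [0 0 0 / 0 5.1 0.2 / 0 -1.3 -1]. Elementwise product with the kernel and sum: 0·-1 + 0·2 + 0·1 + 5.1·2 + 0.2·1 + 0·0.5.

10.4 7.6 11.35 15.15
-5.4 -12.55 10.1 15.85
12.5 18.65 15.45 10.8
-6.8 9.2 -4.5 24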